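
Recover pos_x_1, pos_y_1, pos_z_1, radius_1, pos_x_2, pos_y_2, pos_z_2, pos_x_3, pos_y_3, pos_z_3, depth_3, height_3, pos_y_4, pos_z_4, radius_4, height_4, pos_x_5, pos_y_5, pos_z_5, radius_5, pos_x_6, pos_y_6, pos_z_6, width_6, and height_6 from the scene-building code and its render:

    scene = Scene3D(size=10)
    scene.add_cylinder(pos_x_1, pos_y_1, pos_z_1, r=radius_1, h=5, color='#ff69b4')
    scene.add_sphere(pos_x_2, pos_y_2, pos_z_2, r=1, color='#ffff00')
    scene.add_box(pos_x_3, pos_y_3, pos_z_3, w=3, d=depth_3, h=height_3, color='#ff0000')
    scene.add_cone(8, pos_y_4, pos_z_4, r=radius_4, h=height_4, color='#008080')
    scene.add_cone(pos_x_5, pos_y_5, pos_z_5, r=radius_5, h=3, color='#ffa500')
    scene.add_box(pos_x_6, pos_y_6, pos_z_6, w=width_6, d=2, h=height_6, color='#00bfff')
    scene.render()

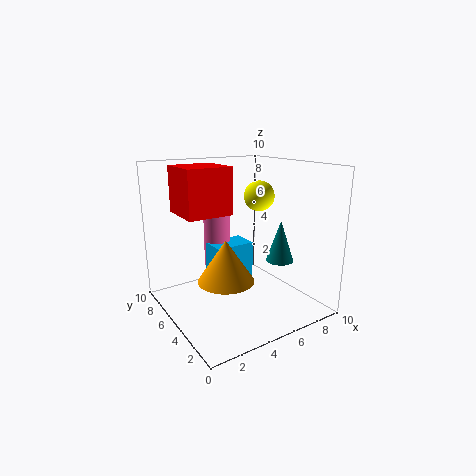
pos_x_1 = 5; pos_y_1 = 8; pos_z_1 = 2; radius_1 = 1; pos_x_2 = 6; pos_y_2 = 4; pos_z_2 = 8; pos_x_3 = 1; pos_y_3 = 4; pos_z_3 = 7; depth_3 = 3; height_3 = 3; pos_y_4 = 4; pos_z_4 = 3; radius_4 = 1; height_4 = 3; pos_x_5 = 4; pos_y_5 = 5; pos_z_5 = 2; radius_5 = 2; pos_x_6 = 4; pos_y_6 = 6; pos_z_6 = 1; width_6 = 3; height_6 = 3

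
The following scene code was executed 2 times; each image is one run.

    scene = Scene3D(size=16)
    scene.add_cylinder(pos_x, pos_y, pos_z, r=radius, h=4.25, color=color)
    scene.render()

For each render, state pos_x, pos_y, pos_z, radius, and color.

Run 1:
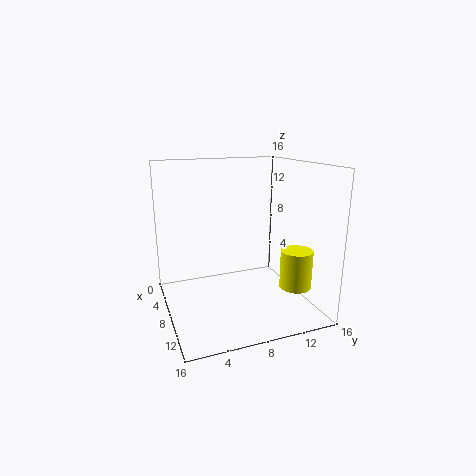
pos_x = 11.5; pos_y = 13.5; pos_z = 2.75; radius = 1.75; color = 'yellow'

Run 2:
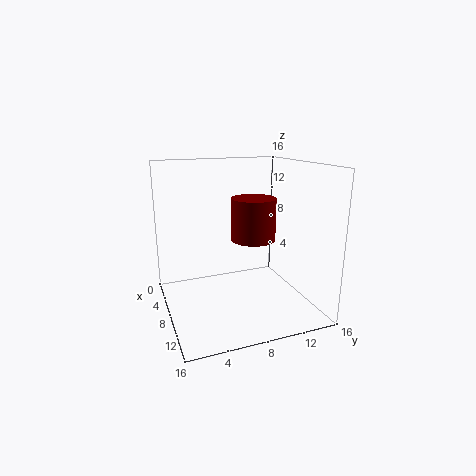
pos_x = 11; pos_y = 8.5; pos_z = 8.75; radius = 2.25; color = 'maroon'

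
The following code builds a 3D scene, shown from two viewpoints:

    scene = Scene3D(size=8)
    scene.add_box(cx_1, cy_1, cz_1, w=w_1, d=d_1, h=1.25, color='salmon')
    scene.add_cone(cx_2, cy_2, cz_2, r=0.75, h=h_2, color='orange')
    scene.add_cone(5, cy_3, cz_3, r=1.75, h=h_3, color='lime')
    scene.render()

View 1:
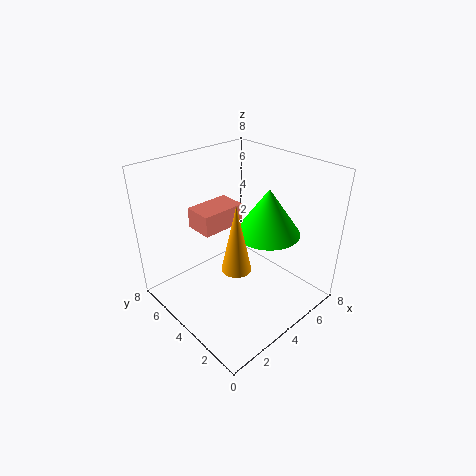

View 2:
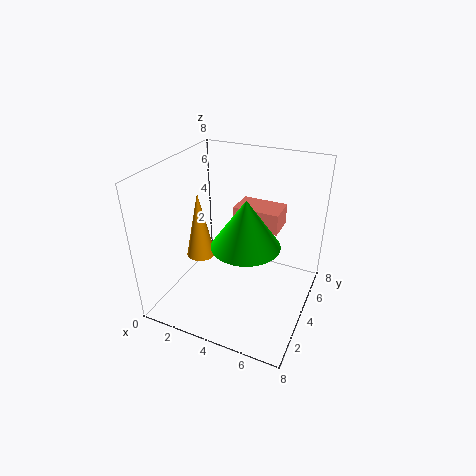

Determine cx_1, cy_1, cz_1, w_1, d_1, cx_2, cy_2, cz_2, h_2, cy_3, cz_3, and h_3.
cx_1 = 3
cy_1 = 5.5
cz_1 = 3.75
w_1 = 2.75
d_1 = 1.75
cx_2 = 2.5
cy_2 = 2.5
cz_2 = 3.5
h_2 = 3.5
cy_3 = 2.75
cz_3 = 4.5
h_3 = 2.5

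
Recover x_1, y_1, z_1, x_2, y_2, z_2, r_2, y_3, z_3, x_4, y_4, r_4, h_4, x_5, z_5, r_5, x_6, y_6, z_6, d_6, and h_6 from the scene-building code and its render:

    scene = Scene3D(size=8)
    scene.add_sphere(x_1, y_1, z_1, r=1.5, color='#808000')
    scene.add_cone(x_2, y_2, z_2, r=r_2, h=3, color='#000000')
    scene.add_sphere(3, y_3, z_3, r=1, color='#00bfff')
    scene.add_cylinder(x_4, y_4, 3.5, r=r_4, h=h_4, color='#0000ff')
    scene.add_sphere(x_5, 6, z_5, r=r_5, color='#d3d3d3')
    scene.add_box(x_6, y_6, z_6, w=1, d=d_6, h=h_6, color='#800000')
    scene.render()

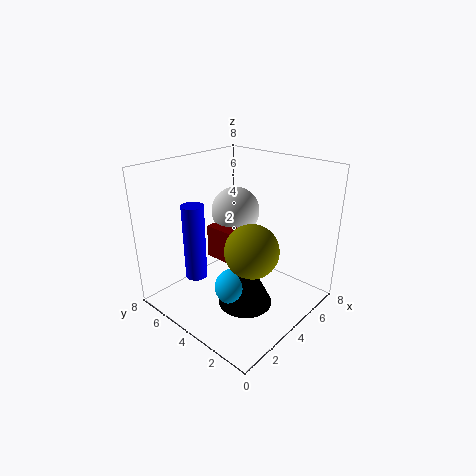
x_1 = 4; y_1 = 3; z_1 = 3.5; x_2 = 3.5; y_2 = 3; z_2 = 0.5; r_2 = 1.5; y_3 = 3.5; z_3 = 1.5; x_4 = 0.5; y_4 = 3.5; r_4 = 0.5; h_4 = 3.5; x_5 = 6; z_5 = 4.5; r_5 = 1.5; x_6 = 4; y_6 = 4; z_6 = 2; d_6 = 2.5; h_6 = 2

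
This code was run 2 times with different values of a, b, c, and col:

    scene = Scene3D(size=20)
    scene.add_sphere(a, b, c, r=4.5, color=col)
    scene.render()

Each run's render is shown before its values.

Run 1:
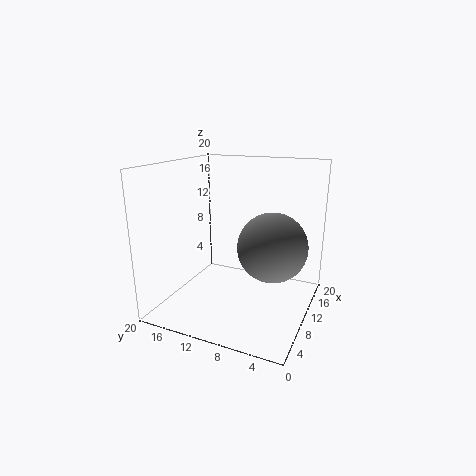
a = 8.5; b = 4.5; c = 10; col = 'gray'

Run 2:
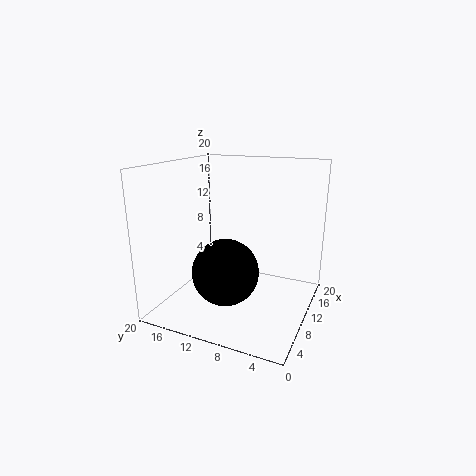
a = 7; b = 10.5; c = 6; col = 'black'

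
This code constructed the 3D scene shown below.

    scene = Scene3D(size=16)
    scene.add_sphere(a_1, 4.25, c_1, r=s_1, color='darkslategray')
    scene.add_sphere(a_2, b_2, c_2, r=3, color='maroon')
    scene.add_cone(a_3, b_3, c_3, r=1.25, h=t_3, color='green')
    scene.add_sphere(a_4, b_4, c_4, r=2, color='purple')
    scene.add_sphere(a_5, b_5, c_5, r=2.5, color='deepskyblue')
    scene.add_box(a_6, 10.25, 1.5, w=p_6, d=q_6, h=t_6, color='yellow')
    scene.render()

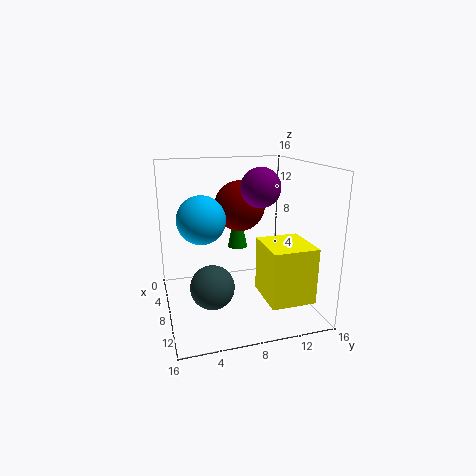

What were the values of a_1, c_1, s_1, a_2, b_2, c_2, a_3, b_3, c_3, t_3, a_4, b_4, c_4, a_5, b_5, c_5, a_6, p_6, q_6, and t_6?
a_1 = 11.5, c_1 = 4.25, s_1 = 2.25, a_2 = 4.5, b_2 = 9.25, c_2 = 10.75, a_3 = 2.75, b_3 = 9.5, c_3 = 5, t_3 = 6, a_4 = 10.75, b_4 = 9.5, c_4 = 14, a_5 = 9.25, b_5 = 3.75, c_5 = 10.75, a_6 = 7.75, p_6 = 5.5, q_6 = 5, t_6 = 6.25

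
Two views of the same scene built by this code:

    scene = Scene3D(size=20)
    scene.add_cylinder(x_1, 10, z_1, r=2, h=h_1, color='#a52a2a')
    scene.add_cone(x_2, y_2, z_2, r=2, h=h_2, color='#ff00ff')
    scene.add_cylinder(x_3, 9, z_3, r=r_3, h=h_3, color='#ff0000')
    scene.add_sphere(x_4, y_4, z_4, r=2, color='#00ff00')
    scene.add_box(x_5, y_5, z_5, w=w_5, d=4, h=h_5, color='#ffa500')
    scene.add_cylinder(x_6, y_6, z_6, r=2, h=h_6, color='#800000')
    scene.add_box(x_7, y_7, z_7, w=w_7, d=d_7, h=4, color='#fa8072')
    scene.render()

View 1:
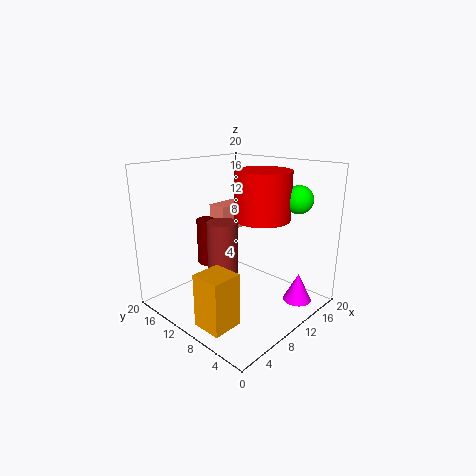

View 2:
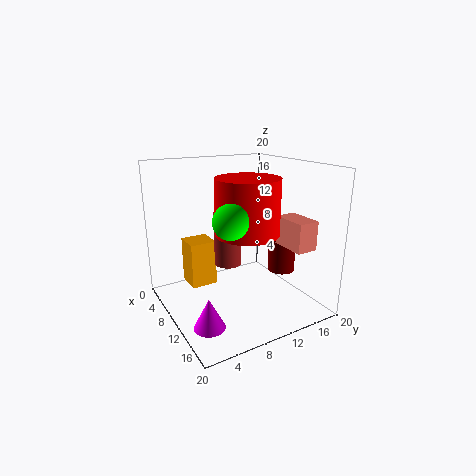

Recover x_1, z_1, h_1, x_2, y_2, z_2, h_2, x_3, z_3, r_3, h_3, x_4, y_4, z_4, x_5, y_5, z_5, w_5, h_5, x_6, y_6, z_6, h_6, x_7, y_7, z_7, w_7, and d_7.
x_1 = 7; z_1 = 5; h_1 = 8; x_2 = 15; y_2 = 3; z_2 = 1; h_2 = 4; x_3 = 14; z_3 = 12; r_3 = 4; h_3 = 7; x_4 = 17; y_4 = 5; z_4 = 15; x_5 = 1; y_5 = 5; z_5 = 1; w_5 = 4; h_5 = 7; x_6 = 11; y_6 = 17; z_6 = 4; h_6 = 7; x_7 = 12; y_7 = 15; z_7 = 9; w_7 = 5; d_7 = 3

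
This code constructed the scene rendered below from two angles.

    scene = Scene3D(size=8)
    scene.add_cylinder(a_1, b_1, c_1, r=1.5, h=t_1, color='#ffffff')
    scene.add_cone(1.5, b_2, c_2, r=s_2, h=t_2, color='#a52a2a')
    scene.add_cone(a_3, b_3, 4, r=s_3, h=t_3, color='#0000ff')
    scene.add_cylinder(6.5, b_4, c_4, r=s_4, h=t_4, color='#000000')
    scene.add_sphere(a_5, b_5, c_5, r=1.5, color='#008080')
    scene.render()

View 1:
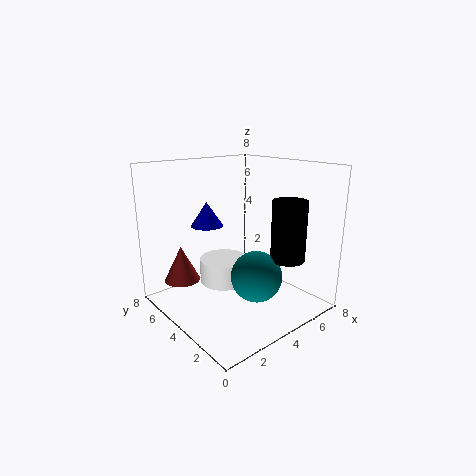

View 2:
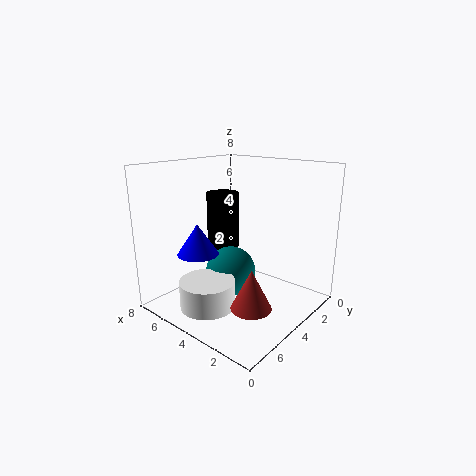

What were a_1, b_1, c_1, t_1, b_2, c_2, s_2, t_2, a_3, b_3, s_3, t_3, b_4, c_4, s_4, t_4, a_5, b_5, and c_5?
a_1 = 4.5, b_1 = 6, c_1 = 0.5, t_1 = 1.5, b_2 = 6, c_2 = 1.5, s_2 = 1, t_2 = 2, a_3 = 4, b_3 = 7, s_3 = 1, t_3 = 1.5, b_4 = 2.5, c_4 = 2.5, s_4 = 1, t_4 = 3.5, a_5 = 5, b_5 = 3.5, c_5 = 1.5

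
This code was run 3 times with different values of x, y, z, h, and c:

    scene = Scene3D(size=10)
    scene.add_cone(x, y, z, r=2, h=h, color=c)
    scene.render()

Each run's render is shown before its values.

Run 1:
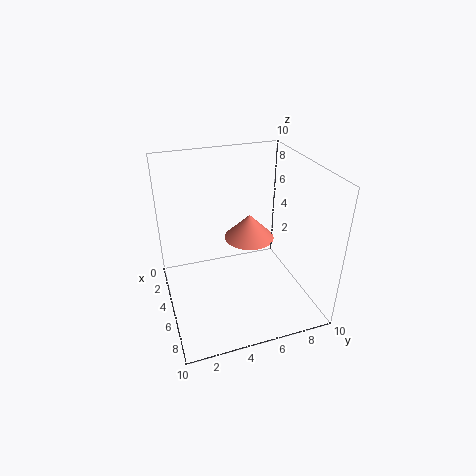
x = 2; y = 7; z = 3; h = 2; c = 'salmon'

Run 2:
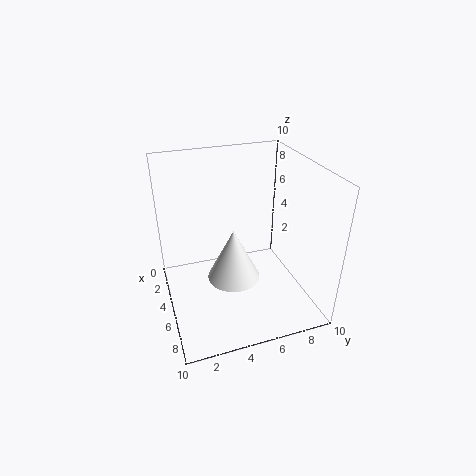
x = 4; y = 5; z = 1; h = 4; c = 'white'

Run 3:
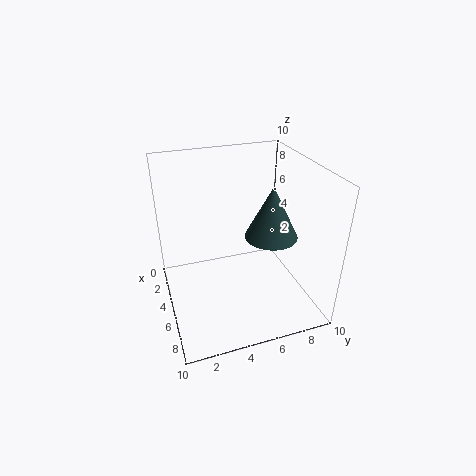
x = 4; y = 8; z = 4; h = 4; c = 'darkslategray'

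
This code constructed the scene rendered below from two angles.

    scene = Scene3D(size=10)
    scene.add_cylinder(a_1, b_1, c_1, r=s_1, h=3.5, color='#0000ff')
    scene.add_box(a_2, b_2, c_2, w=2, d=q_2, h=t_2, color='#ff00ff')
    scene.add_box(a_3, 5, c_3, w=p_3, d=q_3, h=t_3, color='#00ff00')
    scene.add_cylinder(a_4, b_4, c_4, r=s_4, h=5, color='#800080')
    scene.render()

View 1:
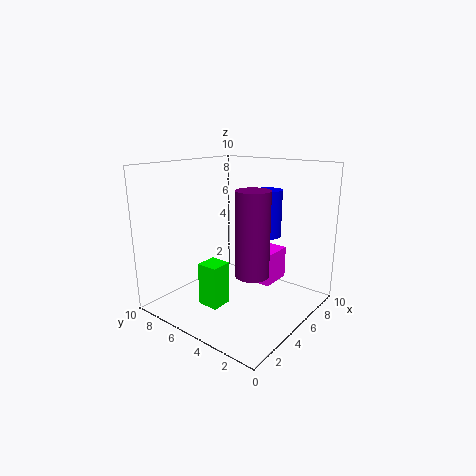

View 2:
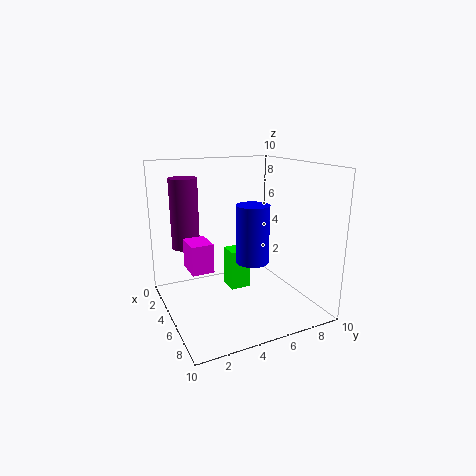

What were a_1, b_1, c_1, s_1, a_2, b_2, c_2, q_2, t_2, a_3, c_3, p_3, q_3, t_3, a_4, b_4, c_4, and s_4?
a_1 = 8, b_1 = 4.5, c_1 = 4.5, s_1 = 1, a_2 = 3.5, b_2 = 1.5, c_2 = 3, q_2 = 1.5, t_2 = 2, a_3 = 2.5, c_3 = 0.5, p_3 = 1.5, q_3 = 1.5, t_3 = 3, a_4 = 2.5, b_4 = 2, c_4 = 4, s_4 = 1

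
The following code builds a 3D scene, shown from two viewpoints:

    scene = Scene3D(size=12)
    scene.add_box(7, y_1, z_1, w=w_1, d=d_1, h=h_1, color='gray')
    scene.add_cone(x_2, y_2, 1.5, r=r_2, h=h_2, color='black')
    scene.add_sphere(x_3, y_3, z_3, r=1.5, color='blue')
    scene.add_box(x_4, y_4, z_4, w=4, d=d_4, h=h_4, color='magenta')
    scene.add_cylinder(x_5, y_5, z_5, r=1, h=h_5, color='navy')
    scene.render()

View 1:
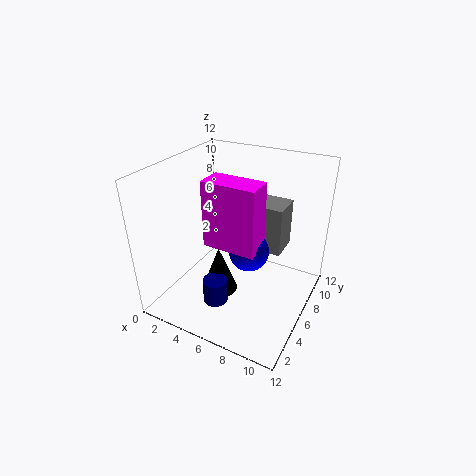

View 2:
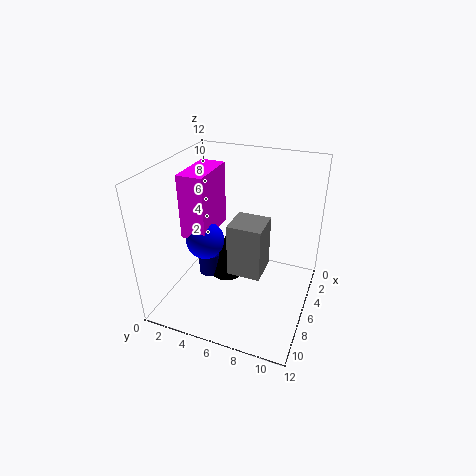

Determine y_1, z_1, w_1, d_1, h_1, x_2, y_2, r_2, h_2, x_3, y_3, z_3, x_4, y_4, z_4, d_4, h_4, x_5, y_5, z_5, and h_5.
y_1 = 6.5
z_1 = 5
w_1 = 2.5
d_1 = 2.5
h_1 = 4
x_2 = 5
y_2 = 4.5
r_2 = 1.5
h_2 = 4
x_3 = 8
y_3 = 4
z_3 = 6.5
x_4 = 5
y_4 = 2.5
z_4 = 7
d_4 = 2
h_4 = 5
x_5 = 5.5
y_5 = 3
z_5 = 1.5
h_5 = 2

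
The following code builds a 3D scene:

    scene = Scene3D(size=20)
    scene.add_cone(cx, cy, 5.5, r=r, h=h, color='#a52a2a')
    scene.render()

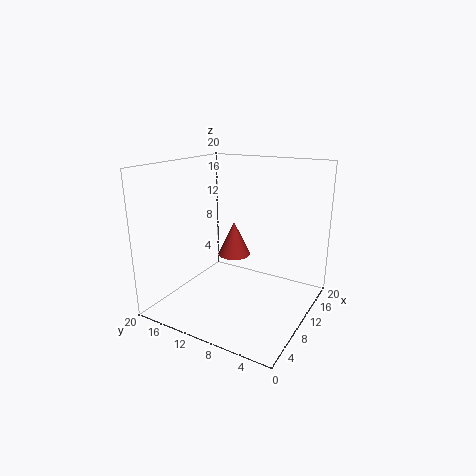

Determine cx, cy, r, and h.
cx = 14, cy = 13, r = 2.5, h = 5.25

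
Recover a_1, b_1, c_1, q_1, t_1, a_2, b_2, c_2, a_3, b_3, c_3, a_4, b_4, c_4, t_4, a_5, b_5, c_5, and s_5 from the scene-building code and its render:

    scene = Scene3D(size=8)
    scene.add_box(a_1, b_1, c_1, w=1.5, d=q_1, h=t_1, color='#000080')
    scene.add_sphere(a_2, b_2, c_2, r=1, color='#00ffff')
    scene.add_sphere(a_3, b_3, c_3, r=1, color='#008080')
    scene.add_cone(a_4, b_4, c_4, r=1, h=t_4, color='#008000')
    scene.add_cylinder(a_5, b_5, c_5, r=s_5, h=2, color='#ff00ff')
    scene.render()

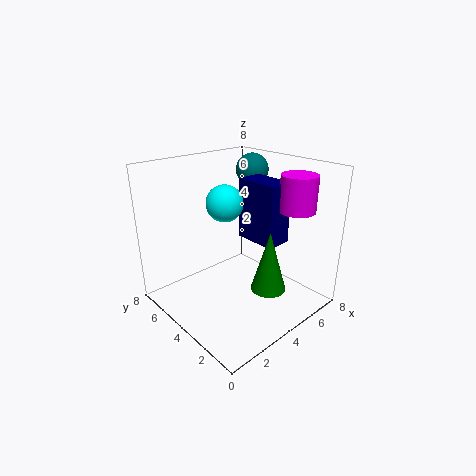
a_1 = 5; b_1 = 2.5; c_1 = 3.5; q_1 = 2.5; t_1 = 3.5; a_2 = 3.5; b_2 = 4.5; c_2 = 6; a_3 = 7; b_3 = 6; c_3 = 7; a_4 = 5; b_4 = 2.5; c_4 = 1; t_4 = 3.5; a_5 = 6.5; b_5 = 2; c_5 = 5.5; s_5 = 1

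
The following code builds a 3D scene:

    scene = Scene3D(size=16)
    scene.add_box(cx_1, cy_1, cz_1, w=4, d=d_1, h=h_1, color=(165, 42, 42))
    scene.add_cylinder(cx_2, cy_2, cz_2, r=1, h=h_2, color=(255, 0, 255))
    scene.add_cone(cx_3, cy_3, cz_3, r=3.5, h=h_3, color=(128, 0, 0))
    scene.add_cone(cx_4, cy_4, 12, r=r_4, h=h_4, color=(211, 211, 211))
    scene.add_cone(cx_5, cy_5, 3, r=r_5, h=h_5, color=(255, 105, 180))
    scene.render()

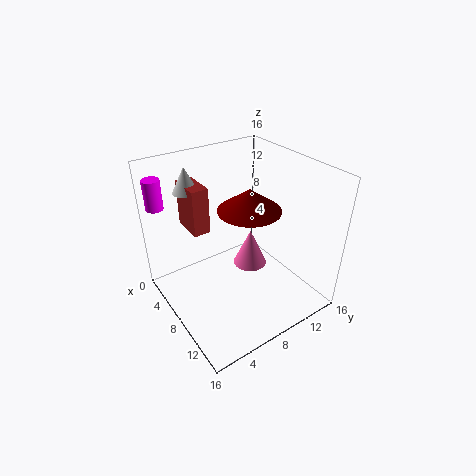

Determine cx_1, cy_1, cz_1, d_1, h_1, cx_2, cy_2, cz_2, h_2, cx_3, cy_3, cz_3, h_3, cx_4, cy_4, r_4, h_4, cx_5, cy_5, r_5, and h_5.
cx_1 = 0.5, cy_1 = 4.5, cz_1 = 7.5, d_1 = 2, h_1 = 5.5, cx_2 = 1, cy_2 = 1.5, cz_2 = 10.5, h_2 = 3.5, cx_3 = 8, cy_3 = 9.5, cz_3 = 11, h_3 = 2.5, cx_4 = 2, cy_4 = 5, r_4 = 1.5, h_4 = 3, cx_5 = 7, cy_5 = 10.5, r_5 = 2, h_5 = 4.5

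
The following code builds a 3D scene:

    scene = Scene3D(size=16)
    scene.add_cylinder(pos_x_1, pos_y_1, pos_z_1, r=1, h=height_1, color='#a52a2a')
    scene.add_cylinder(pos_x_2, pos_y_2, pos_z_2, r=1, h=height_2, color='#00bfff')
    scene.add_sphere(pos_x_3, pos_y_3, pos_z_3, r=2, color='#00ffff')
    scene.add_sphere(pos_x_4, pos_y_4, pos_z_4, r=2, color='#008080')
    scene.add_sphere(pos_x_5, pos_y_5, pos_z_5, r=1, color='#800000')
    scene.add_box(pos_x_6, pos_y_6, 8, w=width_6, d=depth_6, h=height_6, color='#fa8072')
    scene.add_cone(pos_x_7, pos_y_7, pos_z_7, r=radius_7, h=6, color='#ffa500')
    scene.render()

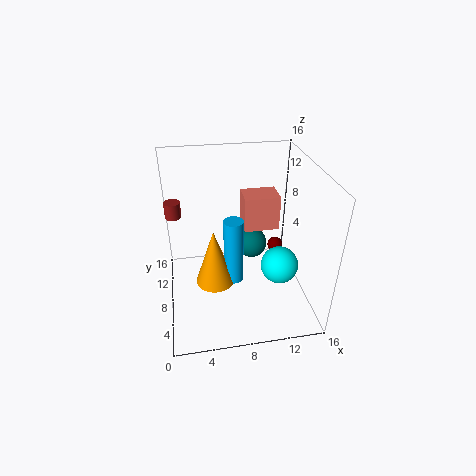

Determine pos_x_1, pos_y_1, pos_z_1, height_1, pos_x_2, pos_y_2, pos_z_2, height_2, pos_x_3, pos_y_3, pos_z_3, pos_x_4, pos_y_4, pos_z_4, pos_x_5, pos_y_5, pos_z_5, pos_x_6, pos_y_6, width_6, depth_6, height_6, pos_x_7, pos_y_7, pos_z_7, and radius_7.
pos_x_1 = 1; pos_y_1 = 14; pos_z_1 = 8; height_1 = 2; pos_x_2 = 7; pos_y_2 = 5; pos_z_2 = 5; height_2 = 7; pos_x_3 = 12; pos_y_3 = 5; pos_z_3 = 6; pos_x_4 = 11; pos_y_4 = 14; pos_z_4 = 3; pos_x_5 = 14; pos_y_5 = 13; pos_z_5 = 3; pos_x_6 = 9; pos_y_6 = 9; width_6 = 4; depth_6 = 3; height_6 = 4; pos_x_7 = 5; pos_y_7 = 5; pos_z_7 = 5; radius_7 = 2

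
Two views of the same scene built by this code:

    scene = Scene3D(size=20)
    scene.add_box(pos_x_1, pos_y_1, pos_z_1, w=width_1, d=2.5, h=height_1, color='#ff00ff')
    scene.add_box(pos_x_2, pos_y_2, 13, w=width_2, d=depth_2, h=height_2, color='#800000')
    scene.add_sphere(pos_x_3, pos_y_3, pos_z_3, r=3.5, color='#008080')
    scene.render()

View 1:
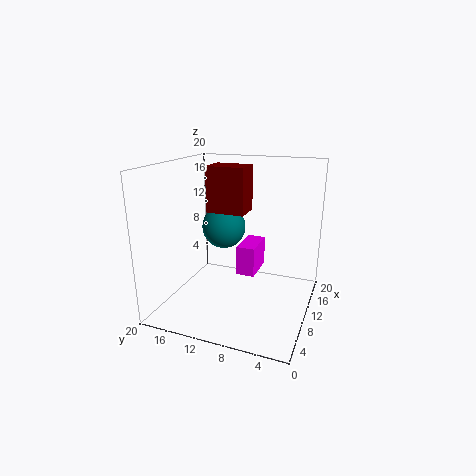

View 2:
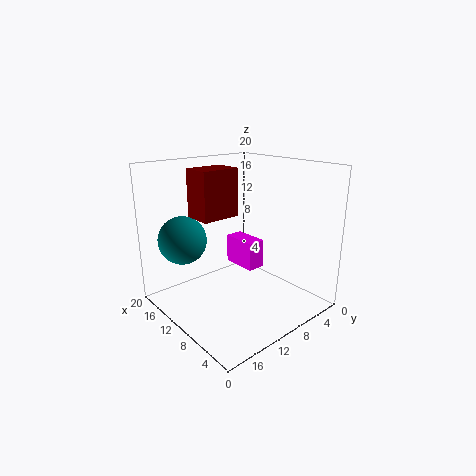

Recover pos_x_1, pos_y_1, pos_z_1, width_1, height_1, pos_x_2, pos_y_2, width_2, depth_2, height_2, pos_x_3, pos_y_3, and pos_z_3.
pos_x_1 = 8, pos_y_1 = 7, pos_z_1 = 5.5, width_1 = 5, height_1 = 4, pos_x_2 = 10.5, pos_y_2 = 9.5, width_2 = 4, depth_2 = 5.5, height_2 = 6.5, pos_x_3 = 16.5, pos_y_3 = 15, pos_z_3 = 9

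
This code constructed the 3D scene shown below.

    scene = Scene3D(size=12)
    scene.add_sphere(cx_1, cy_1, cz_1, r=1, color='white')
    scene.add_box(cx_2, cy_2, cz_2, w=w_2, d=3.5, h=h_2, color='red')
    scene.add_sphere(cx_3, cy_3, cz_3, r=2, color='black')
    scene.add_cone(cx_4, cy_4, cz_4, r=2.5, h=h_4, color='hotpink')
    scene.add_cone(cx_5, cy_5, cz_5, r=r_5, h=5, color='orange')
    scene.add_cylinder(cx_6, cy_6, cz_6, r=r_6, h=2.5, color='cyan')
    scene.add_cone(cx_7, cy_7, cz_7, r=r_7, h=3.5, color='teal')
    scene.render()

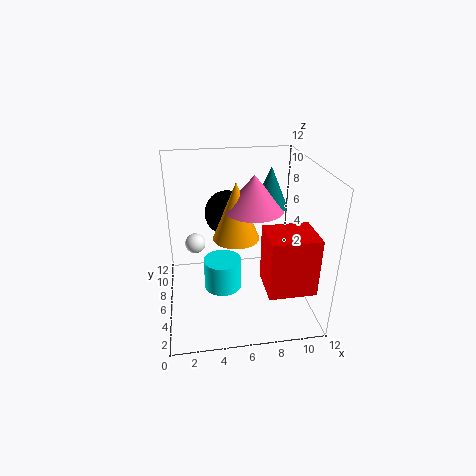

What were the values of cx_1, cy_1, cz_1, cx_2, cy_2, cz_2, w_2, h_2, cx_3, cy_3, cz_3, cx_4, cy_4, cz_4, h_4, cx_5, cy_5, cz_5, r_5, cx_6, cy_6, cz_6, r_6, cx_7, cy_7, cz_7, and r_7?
cx_1 = 2.5, cy_1 = 11, cz_1 = 3, cx_2 = 8, cy_2 = 2.5, cz_2 = 2, w_2 = 4, h_2 = 5, cx_3 = 5.5, cy_3 = 9, cz_3 = 7, cx_4 = 7.5, cy_4 = 7, cz_4 = 8, h_4 = 3, cx_5 = 6, cy_5 = 7, cz_5 = 5.5, r_5 = 2, cx_6 = 4.5, cy_6 = 4.5, cz_6 = 2.5, r_6 = 1.5, cx_7 = 9, cy_7 = 7.5, cz_7 = 8, r_7 = 1.5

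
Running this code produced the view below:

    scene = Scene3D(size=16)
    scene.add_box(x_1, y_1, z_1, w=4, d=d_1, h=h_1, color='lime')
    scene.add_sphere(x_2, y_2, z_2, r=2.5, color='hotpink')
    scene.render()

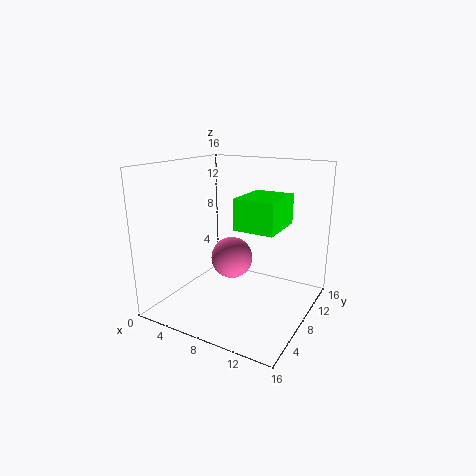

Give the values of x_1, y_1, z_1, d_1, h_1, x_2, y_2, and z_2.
x_1 = 10; y_1 = 3.5; z_1 = 10.5; d_1 = 5; h_1 = 3; x_2 = 6; y_2 = 10; z_2 = 4.5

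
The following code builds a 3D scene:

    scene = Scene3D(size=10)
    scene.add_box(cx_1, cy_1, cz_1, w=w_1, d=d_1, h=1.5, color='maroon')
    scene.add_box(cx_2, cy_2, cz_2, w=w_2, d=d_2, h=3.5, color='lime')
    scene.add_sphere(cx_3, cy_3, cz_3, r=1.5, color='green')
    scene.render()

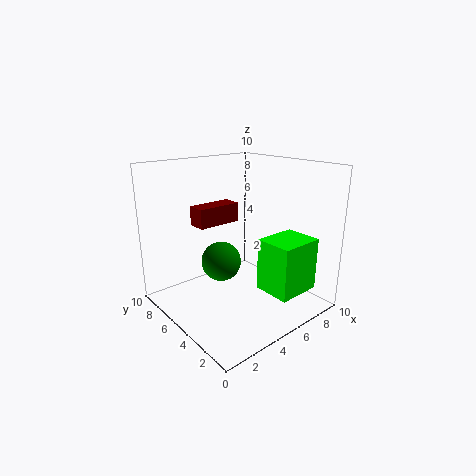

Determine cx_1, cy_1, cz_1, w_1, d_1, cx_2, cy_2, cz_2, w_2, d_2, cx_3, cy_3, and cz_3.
cx_1 = 4, cy_1 = 8, cz_1 = 5, w_1 = 3.5, d_1 = 1.5, cx_2 = 5, cy_2 = 0.5, cz_2 = 2, w_2 = 3, d_2 = 2.5, cx_3 = 5, cy_3 = 7, cz_3 = 2.5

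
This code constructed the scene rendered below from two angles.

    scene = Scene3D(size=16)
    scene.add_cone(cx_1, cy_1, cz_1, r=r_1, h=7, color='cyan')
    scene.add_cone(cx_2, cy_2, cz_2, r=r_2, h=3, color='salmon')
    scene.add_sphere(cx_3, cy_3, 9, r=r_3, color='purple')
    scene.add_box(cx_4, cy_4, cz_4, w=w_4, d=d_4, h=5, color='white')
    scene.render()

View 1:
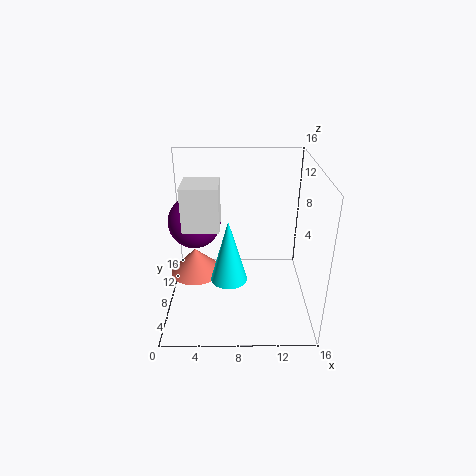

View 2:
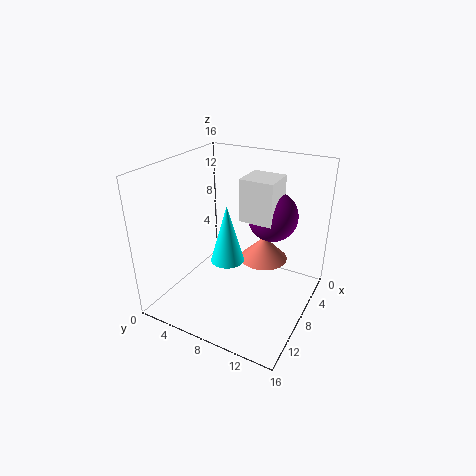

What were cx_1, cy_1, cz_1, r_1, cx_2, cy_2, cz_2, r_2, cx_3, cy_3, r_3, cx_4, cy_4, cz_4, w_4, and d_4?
cx_1 = 7
cy_1 = 6
cz_1 = 4
r_1 = 2
cx_2 = 3
cy_2 = 9
cz_2 = 3
r_2 = 3
cx_3 = 3
cy_3 = 10
r_3 = 3
cx_4 = 2
cy_4 = 7
cz_4 = 9
w_4 = 4
d_4 = 4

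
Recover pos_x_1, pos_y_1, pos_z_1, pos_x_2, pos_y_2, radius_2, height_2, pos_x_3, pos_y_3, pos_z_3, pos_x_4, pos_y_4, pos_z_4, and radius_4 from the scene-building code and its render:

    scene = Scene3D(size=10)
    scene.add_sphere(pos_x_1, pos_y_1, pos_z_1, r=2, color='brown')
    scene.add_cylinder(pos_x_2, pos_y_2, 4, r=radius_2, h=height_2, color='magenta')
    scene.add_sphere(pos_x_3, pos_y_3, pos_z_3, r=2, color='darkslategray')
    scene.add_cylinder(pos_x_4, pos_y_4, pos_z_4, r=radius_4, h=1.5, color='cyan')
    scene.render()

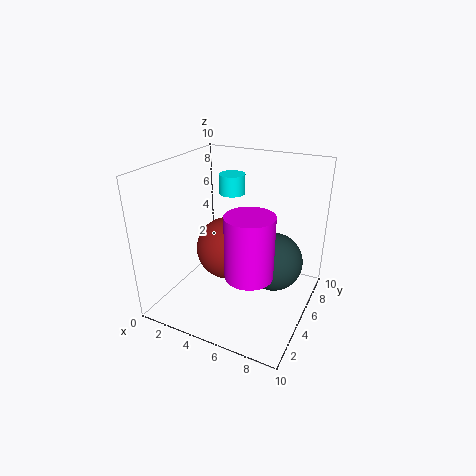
pos_x_1 = 5
pos_y_1 = 3.5
pos_z_1 = 5
pos_x_2 = 7
pos_y_2 = 2.5
radius_2 = 1.5
height_2 = 4
pos_x_3 = 7.5
pos_y_3 = 5.5
pos_z_3 = 3.5
pos_x_4 = 3
pos_y_4 = 8
pos_z_4 = 7
radius_4 = 1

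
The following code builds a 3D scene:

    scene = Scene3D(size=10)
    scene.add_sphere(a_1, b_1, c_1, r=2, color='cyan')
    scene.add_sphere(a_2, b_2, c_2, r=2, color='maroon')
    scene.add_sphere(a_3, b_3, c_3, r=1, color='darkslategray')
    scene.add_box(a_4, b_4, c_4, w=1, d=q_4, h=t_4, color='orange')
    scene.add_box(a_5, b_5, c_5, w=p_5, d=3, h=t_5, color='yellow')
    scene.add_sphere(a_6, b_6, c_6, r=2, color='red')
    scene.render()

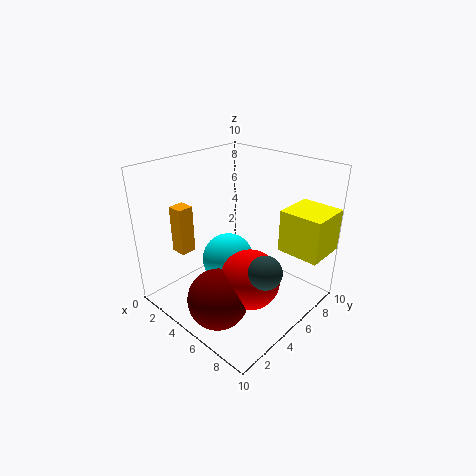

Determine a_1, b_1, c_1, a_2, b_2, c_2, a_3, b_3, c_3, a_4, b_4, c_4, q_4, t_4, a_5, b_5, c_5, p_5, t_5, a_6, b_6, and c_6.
a_1 = 3
b_1 = 6
c_1 = 2
a_2 = 6
b_2 = 2
c_2 = 2
a_3 = 9
b_3 = 3
c_3 = 5
a_4 = 3
b_4 = 1
c_4 = 5
q_4 = 1
t_4 = 3
a_5 = 7
b_5 = 7
c_5 = 4
p_5 = 3
t_5 = 3
a_6 = 7
b_6 = 4
c_6 = 3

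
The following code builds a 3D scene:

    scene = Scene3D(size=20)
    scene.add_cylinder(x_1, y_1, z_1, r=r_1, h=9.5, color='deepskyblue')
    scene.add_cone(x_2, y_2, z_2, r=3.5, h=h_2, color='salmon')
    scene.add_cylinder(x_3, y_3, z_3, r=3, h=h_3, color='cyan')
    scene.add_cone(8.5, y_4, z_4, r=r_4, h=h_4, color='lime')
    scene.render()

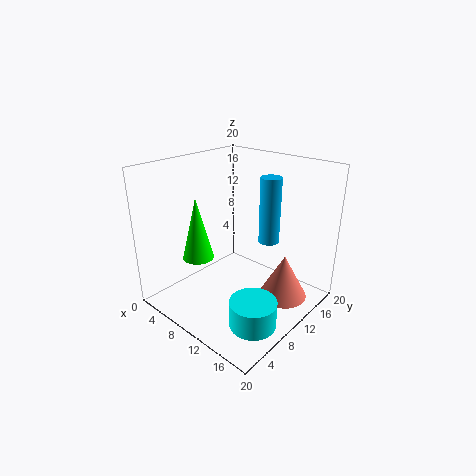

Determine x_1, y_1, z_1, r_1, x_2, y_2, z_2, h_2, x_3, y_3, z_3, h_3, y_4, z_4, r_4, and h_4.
x_1 = 12
y_1 = 14.5
z_1 = 8.5
r_1 = 1.5
x_2 = 15
y_2 = 14.5
z_2 = 0.5
h_2 = 6.5
x_3 = 16.5
y_3 = 5.5
z_3 = 1.5
h_3 = 3.5
y_4 = 4
z_4 = 9
r_4 = 2
h_4 = 8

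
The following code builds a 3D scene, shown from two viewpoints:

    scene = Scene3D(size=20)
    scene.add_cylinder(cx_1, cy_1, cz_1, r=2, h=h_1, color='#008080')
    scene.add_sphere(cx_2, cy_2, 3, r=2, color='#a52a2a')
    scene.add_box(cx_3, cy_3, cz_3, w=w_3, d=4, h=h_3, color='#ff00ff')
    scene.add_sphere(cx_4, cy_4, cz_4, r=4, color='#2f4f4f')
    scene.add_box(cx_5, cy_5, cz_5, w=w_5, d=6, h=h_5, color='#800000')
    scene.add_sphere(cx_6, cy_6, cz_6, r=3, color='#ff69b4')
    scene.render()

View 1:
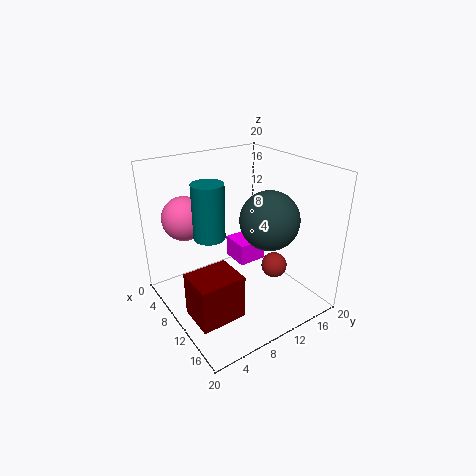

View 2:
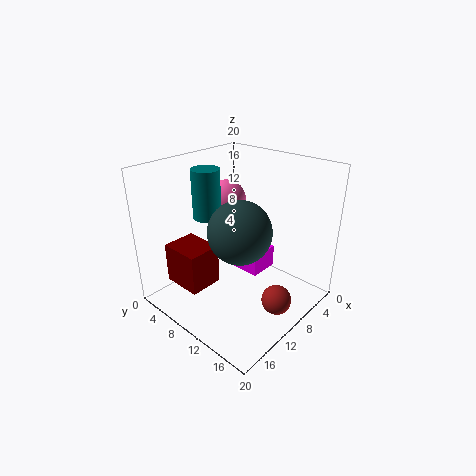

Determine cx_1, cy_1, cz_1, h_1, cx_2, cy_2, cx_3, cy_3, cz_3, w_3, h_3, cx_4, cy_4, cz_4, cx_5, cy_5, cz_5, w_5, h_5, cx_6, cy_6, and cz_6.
cx_1 = 11, cy_1 = 5, cz_1 = 12, h_1 = 7, cx_2 = 10, cy_2 = 17, cx_3 = 7, cy_3 = 10, cz_3 = 6, w_3 = 4, h_3 = 3, cx_4 = 13, cy_4 = 13, cz_4 = 13, cx_5 = 11, cy_5 = 1, cz_5 = 2, w_5 = 5, h_5 = 6, cx_6 = 6, cy_6 = 4, cz_6 = 13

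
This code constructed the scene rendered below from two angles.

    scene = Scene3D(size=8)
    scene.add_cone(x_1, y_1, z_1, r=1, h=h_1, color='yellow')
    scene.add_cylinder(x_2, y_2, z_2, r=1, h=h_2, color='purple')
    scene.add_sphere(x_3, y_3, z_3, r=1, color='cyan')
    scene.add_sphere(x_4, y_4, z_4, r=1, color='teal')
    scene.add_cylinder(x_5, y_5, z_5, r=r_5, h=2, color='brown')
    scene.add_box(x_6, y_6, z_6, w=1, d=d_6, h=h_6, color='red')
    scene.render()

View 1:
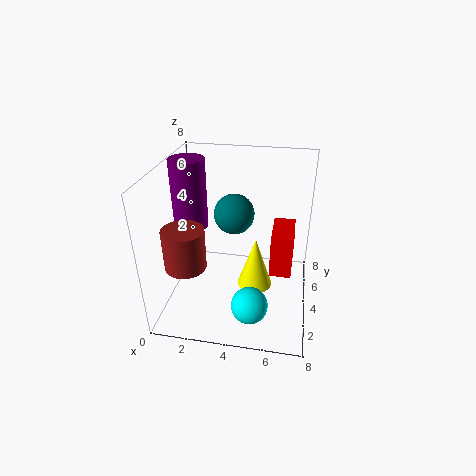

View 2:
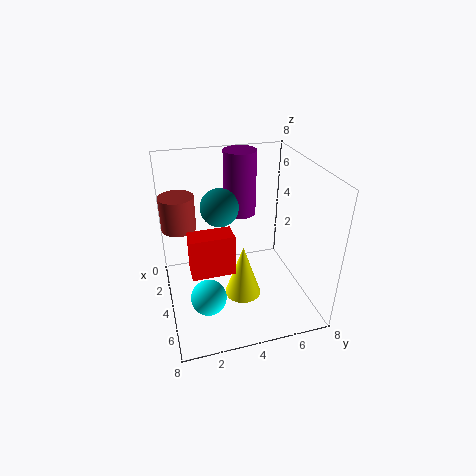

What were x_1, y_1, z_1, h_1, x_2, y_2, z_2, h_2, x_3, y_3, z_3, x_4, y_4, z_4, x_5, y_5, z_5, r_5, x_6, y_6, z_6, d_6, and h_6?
x_1 = 5, y_1 = 4, z_1 = 1, h_1 = 3, x_2 = 1, y_2 = 5, z_2 = 4, h_2 = 4, x_3 = 5, y_3 = 2, z_3 = 1, x_4 = 4, y_4 = 3, z_4 = 6, x_5 = 2, y_5 = 1, z_5 = 4, r_5 = 1, x_6 = 6, y_6 = 1, z_6 = 4, d_6 = 2, h_6 = 2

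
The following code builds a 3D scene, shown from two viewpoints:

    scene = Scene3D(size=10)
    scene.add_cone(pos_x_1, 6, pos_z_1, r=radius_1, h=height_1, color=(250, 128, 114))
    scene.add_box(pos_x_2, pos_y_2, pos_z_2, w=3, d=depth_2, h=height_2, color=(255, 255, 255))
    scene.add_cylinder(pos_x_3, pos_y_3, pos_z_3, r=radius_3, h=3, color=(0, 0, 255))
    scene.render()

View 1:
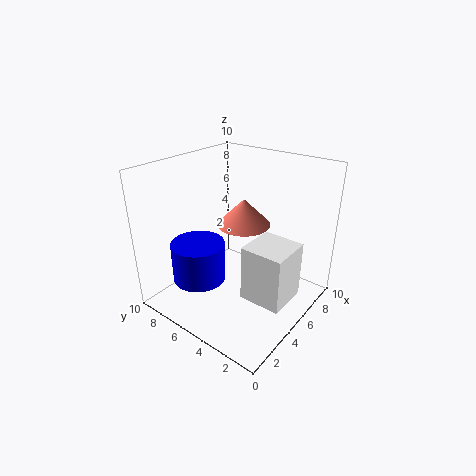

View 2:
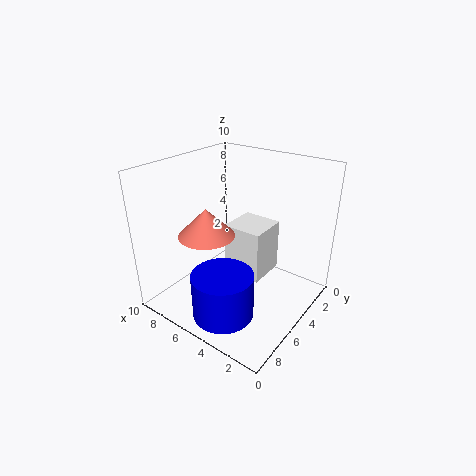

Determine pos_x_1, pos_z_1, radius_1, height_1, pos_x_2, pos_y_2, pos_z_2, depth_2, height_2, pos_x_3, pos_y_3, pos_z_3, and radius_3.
pos_x_1 = 7
pos_z_1 = 5
radius_1 = 2
height_1 = 2
pos_x_2 = 4
pos_y_2 = 1
pos_z_2 = 1
depth_2 = 3
height_2 = 4
pos_x_3 = 4
pos_y_3 = 8
pos_z_3 = 1
radius_3 = 2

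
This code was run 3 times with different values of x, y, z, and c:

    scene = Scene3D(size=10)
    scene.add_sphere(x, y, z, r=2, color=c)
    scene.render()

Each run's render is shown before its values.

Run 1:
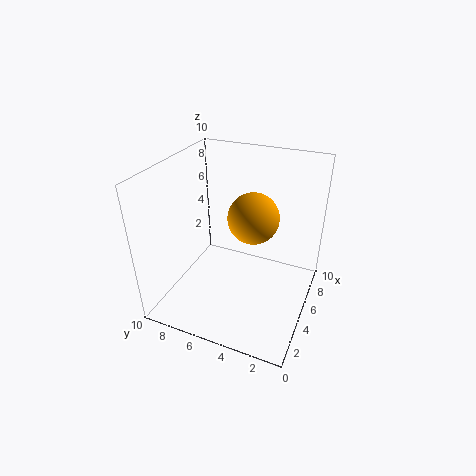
x = 8, y = 5, z = 5, c = 'orange'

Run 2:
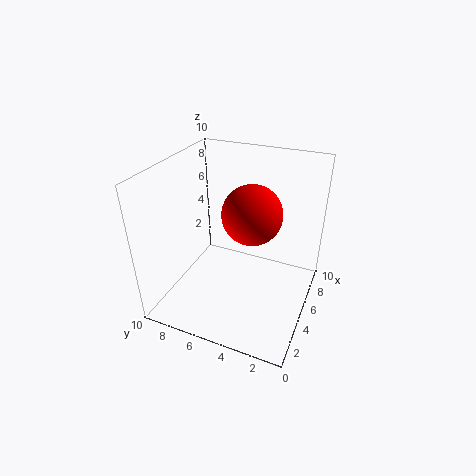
x = 5, y = 4, z = 7, c = 'red'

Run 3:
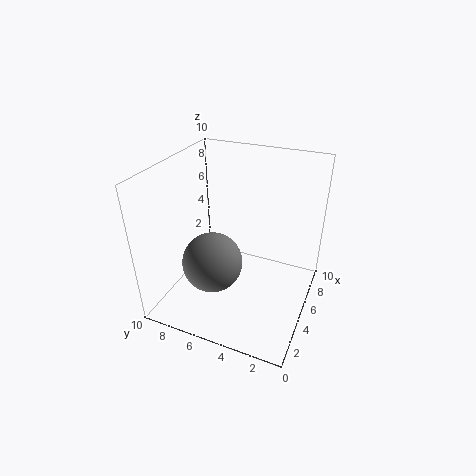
x = 3, y = 6, z = 4, c = 'gray'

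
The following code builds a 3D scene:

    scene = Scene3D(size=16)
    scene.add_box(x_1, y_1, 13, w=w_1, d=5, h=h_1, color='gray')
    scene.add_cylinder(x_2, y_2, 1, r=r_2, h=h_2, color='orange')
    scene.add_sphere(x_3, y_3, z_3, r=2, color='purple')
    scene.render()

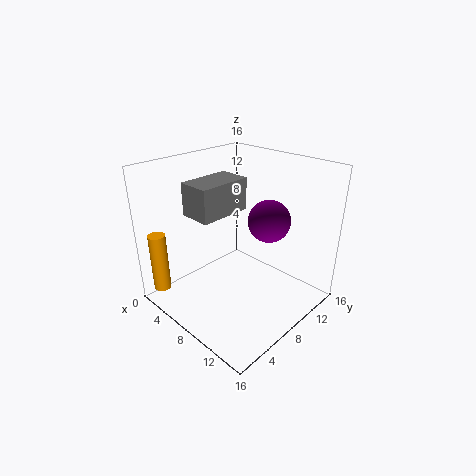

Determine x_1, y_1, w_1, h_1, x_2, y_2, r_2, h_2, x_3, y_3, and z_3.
x_1 = 8; y_1 = 1; w_1 = 3; h_1 = 3; x_2 = 1; y_2 = 2; r_2 = 1; h_2 = 7; x_3 = 13; y_3 = 7; z_3 = 12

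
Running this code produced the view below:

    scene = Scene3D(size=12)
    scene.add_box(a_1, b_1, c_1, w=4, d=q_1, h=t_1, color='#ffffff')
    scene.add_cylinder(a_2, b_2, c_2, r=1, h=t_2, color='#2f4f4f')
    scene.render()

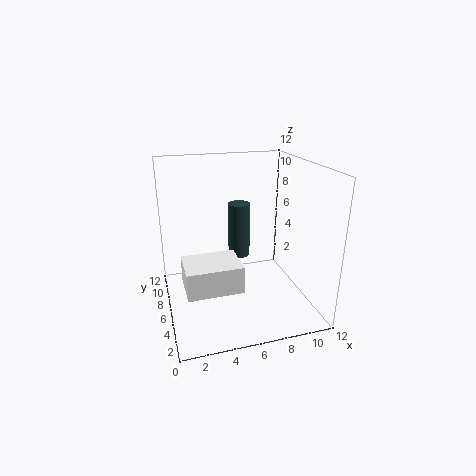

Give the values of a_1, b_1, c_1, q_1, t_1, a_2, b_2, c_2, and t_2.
a_1 = 1; b_1 = 1; c_1 = 4; q_1 = 3; t_1 = 2; a_2 = 7; b_2 = 9; c_2 = 3; t_2 = 5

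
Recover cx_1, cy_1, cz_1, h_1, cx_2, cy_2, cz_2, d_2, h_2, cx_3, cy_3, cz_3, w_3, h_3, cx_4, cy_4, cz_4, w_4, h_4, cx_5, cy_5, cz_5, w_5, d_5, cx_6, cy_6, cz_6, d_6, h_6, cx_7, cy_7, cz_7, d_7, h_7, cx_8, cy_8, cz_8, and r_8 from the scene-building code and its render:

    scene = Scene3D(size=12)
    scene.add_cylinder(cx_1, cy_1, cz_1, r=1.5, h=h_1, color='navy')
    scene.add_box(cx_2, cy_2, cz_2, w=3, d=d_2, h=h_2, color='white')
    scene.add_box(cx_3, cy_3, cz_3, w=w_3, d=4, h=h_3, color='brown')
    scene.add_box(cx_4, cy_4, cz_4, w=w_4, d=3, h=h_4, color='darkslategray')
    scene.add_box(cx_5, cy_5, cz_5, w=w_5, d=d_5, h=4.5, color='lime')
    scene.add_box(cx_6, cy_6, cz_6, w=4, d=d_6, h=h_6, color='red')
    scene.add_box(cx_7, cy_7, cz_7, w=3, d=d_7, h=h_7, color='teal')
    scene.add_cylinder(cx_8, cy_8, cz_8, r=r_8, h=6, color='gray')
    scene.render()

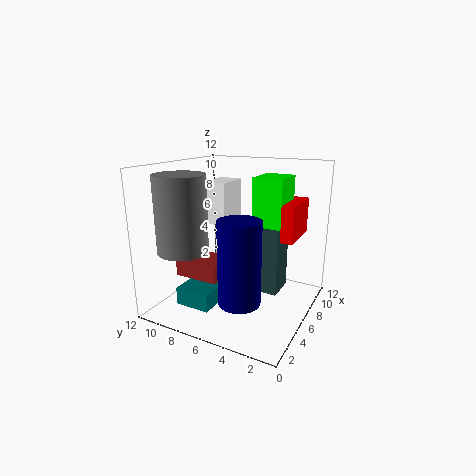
cx_1 = 1.5, cy_1 = 3.5, cz_1 = 3, h_1 = 6, cx_2 = 5.5, cy_2 = 7, cz_2 = 7, d_2 = 2, h_2 = 3.5, cx_3 = 4.5, cy_3 = 7.5, cz_3 = 2, w_3 = 3, h_3 = 1.5, cx_4 = 6, cy_4 = 2.5, cz_4 = 1.5, w_4 = 2.5, h_4 = 5.5, cx_5 = 6.5, cy_5 = 2.5, cz_5 = 6.5, w_5 = 3, d_5 = 2.5, cx_6 = 6.5, cy_6 = 1.5, cz_6 = 6, d_6 = 2.5, h_6 = 3, cx_7 = 2.5, cy_7 = 7, cz_7 = 0.5, d_7 = 3, h_7 = 1.5, cx_8 = 2.5, cy_8 = 9, cz_8 = 5.5, r_8 = 2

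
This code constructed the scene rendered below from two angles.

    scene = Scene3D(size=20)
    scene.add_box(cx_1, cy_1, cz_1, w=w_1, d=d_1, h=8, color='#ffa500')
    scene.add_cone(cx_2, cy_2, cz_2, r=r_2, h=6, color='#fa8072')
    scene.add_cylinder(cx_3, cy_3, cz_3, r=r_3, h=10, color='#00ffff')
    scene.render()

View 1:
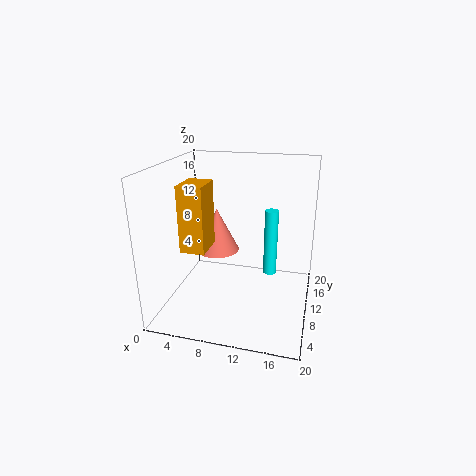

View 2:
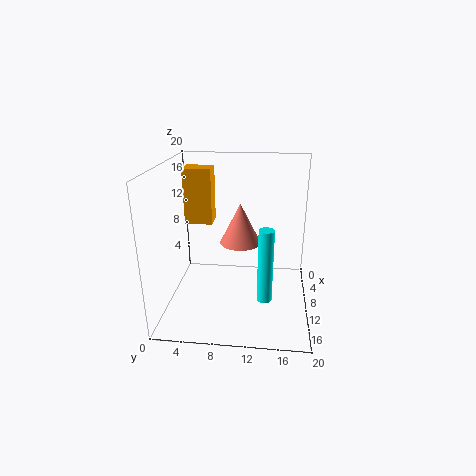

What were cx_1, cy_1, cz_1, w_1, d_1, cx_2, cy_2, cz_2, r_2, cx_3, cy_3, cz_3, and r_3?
cx_1 = 5; cy_1 = 2; cz_1 = 11; w_1 = 3; d_1 = 4; cx_2 = 7; cy_2 = 10; cz_2 = 8; r_2 = 3; cx_3 = 14; cy_3 = 14; cz_3 = 3; r_3 = 1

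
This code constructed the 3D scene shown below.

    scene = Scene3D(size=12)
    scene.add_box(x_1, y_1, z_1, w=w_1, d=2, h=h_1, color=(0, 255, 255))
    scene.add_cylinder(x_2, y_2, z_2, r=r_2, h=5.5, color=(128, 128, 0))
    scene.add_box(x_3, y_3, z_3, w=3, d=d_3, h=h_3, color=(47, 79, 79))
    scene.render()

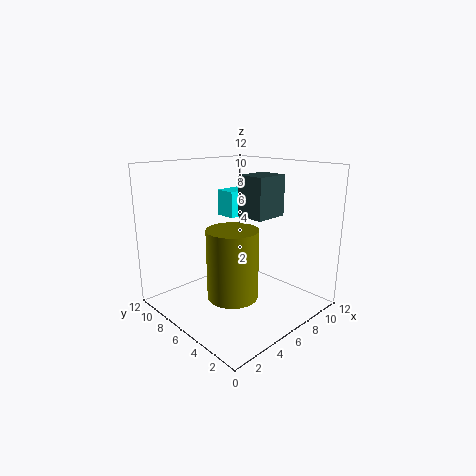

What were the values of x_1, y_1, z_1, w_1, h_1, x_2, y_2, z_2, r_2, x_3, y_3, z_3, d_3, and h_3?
x_1 = 8.5
y_1 = 9.5
z_1 = 6.5
w_1 = 3
h_1 = 2.5
x_2 = 4
y_2 = 4.5
z_2 = 2
r_2 = 2
x_3 = 7
y_3 = 4.5
z_3 = 7.5
d_3 = 2.5
h_3 = 3.5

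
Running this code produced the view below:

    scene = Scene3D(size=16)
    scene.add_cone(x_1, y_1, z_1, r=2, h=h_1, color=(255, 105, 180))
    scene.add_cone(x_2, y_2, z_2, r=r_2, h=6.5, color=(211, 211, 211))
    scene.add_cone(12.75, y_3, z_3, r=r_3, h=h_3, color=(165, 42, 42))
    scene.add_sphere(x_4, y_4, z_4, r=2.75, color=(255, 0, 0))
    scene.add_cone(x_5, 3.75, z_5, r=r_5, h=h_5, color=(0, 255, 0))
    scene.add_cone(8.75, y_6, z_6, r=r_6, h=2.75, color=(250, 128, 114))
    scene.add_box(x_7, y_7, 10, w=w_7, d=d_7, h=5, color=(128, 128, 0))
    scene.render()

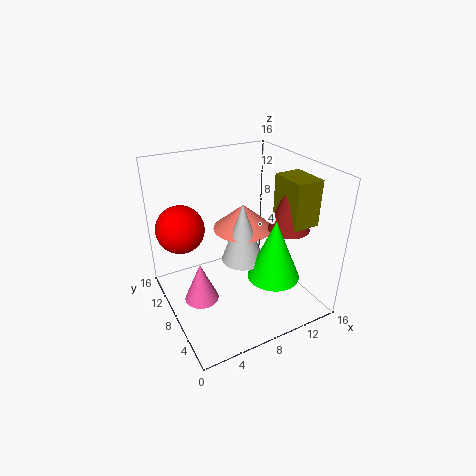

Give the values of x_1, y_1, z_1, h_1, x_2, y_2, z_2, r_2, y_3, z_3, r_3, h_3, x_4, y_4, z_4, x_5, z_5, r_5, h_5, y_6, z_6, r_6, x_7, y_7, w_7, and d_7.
x_1 = 3.75; y_1 = 9.25; z_1 = 0.25; h_1 = 4.75; x_2 = 7.75; y_2 = 6.5; z_2 = 6.25; r_2 = 2.25; y_3 = 5.25; z_3 = 9.25; r_3 = 2.25; h_3 = 6; x_4 = 2.75; y_4 = 12; z_4 = 8.5; x_5 = 10; z_5 = 5; r_5 = 2.75; h_5 = 6.5; y_6 = 8.25; z_6 = 9; r_6 = 3.25; x_7 = 12; y_7 = 3.25; w_7 = 3; d_7 = 4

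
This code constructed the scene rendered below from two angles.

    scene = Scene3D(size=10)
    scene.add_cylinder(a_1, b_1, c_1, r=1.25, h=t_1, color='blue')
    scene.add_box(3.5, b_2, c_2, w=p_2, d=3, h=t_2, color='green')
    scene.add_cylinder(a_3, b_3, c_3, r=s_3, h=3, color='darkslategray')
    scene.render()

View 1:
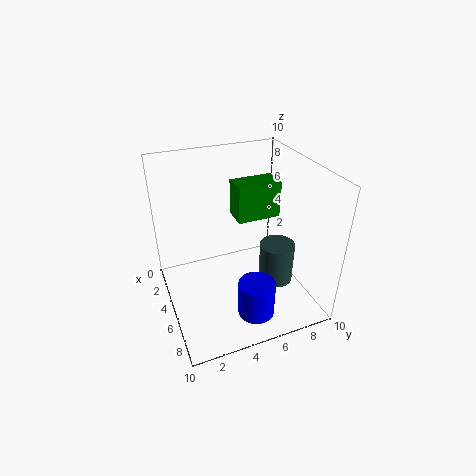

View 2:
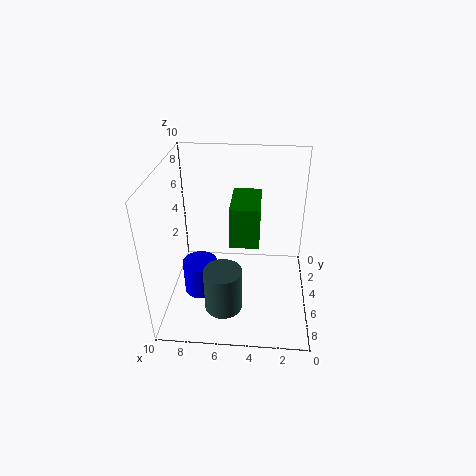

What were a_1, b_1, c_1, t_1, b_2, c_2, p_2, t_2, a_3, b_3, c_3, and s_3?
a_1 = 7.75; b_1 = 5.25; c_1 = 0.5; t_1 = 2.5; b_2 = 5; c_2 = 6.25; p_2 = 1.75; t_2 = 2.5; a_3 = 5.75; b_3 = 7.75; c_3 = 1.25; s_3 = 1.25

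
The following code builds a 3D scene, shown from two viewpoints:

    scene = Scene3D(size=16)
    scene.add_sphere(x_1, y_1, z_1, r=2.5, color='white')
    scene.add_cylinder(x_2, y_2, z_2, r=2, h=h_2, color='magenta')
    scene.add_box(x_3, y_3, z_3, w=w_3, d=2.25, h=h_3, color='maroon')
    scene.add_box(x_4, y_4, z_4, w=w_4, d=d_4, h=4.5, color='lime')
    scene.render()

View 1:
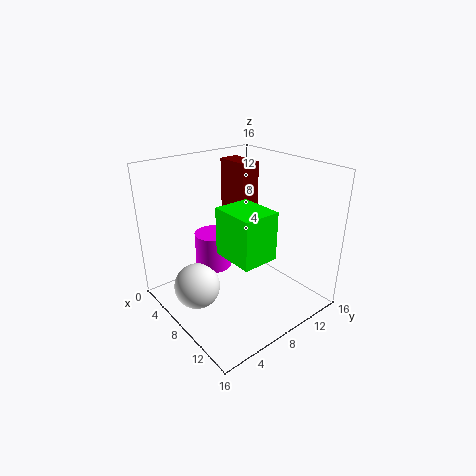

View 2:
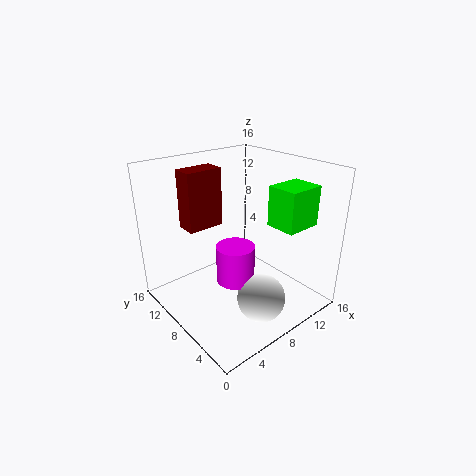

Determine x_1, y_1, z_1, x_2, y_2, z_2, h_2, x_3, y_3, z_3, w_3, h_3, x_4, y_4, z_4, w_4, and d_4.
x_1 = 7
y_1 = 3
z_1 = 3.25
x_2 = 6
y_2 = 6
z_2 = 4.5
h_2 = 4
x_3 = 3
y_3 = 9.5
z_3 = 9.5
w_3 = 4
h_3 = 6.25
x_4 = 11
y_4 = 3
z_4 = 9.25
w_4 = 4.25
d_4 = 3.5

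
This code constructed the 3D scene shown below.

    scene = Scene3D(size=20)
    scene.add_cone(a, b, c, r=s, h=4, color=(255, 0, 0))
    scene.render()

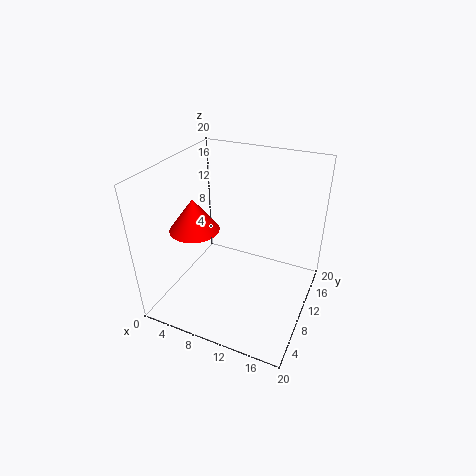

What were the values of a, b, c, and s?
a = 7; b = 4; c = 14; s = 3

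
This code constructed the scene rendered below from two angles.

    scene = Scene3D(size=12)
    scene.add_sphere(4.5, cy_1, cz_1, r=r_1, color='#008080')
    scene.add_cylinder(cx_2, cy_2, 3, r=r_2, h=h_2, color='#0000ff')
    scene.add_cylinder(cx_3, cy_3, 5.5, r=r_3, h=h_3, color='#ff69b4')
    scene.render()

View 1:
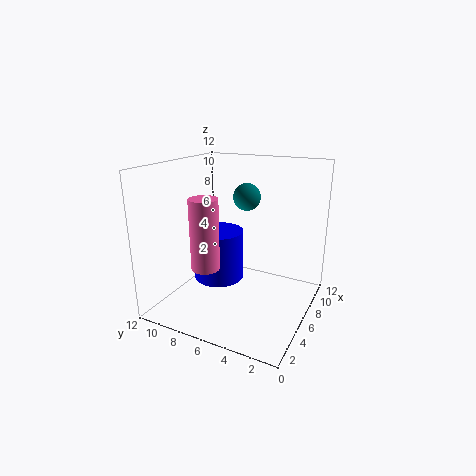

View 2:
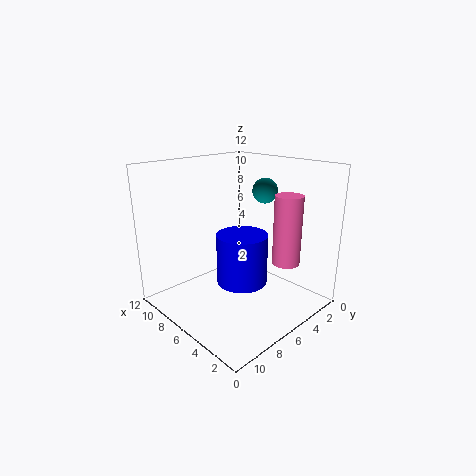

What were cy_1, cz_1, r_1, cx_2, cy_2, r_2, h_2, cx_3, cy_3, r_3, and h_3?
cy_1 = 4.5
cz_1 = 10
r_1 = 1
cx_2 = 4.5
cy_2 = 7
r_2 = 2
h_2 = 4
cx_3 = 1
cy_3 = 6
r_3 = 1
h_3 = 5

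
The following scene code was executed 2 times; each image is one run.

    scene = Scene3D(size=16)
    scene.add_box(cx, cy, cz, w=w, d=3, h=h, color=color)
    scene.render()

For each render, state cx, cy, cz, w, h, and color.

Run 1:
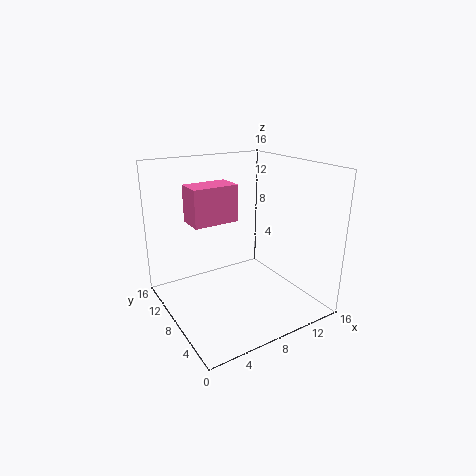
cx = 3
cy = 8
cz = 10
w = 5
h = 4
color = 'hotpink'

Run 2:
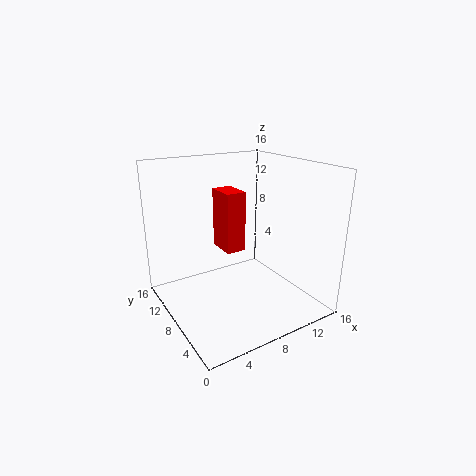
cx = 5
cy = 5
cz = 8
w = 2
h = 6
color = 'red'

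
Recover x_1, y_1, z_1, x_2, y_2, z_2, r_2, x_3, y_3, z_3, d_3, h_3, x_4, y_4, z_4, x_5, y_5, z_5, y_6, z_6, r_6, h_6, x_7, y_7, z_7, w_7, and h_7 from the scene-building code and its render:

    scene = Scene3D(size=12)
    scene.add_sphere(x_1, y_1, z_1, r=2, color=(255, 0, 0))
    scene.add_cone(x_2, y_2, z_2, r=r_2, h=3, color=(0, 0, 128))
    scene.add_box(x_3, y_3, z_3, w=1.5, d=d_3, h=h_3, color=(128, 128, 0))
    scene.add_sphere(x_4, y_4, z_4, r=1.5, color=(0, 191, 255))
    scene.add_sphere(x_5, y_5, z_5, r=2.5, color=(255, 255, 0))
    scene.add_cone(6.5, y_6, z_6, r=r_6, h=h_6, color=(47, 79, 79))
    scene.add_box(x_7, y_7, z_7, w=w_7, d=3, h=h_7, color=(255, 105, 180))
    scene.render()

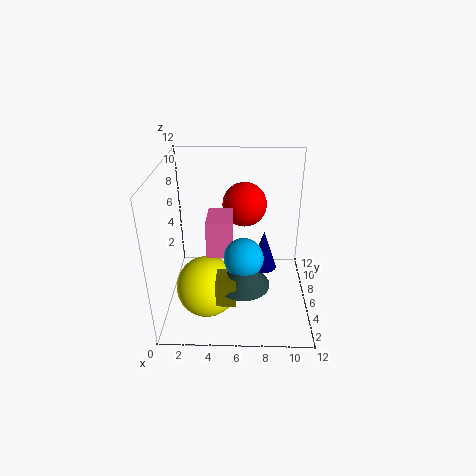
x_1 = 6.5, y_1 = 9.5, z_1 = 7.5, x_2 = 8, y_2 = 3.5, z_2 = 5, r_2 = 1, x_3 = 4.5, y_3 = 1, z_3 = 3, d_3 = 2, h_3 = 2, x_4 = 6.5, y_4 = 3, z_4 = 6, x_5 = 3.5, y_5 = 4, z_5 = 2.5, y_6 = 2.5, z_6 = 4, r_6 = 2, h_6 = 2.5, x_7 = 3.5, y_7 = 4.5, z_7 = 5, w_7 = 2, h_7 = 3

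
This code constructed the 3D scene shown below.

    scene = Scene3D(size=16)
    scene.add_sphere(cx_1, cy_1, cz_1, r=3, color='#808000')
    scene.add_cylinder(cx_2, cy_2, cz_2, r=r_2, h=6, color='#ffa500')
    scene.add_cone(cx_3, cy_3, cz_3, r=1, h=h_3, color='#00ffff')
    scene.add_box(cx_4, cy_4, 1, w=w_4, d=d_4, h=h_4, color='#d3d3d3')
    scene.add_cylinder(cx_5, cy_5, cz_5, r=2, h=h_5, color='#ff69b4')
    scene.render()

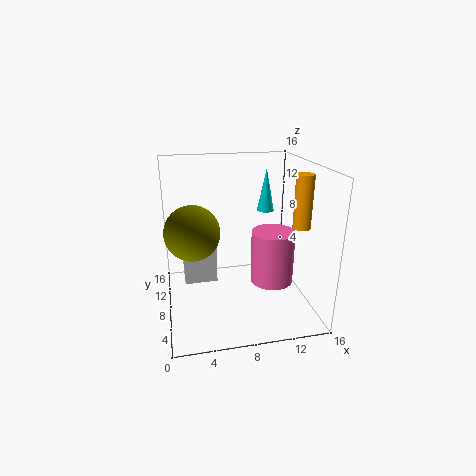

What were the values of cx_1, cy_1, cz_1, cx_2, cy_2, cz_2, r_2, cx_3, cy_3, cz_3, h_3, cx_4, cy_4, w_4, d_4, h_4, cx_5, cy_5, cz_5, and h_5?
cx_1 = 3, cy_1 = 8, cz_1 = 9, cx_2 = 15, cy_2 = 7, cz_2 = 9, r_2 = 1, cx_3 = 12, cy_3 = 11, cz_3 = 10, h_3 = 5, cx_4 = 2, cy_4 = 11, w_4 = 4, d_4 = 4, h_4 = 7, cx_5 = 10, cy_5 = 2, cz_5 = 6, h_5 = 5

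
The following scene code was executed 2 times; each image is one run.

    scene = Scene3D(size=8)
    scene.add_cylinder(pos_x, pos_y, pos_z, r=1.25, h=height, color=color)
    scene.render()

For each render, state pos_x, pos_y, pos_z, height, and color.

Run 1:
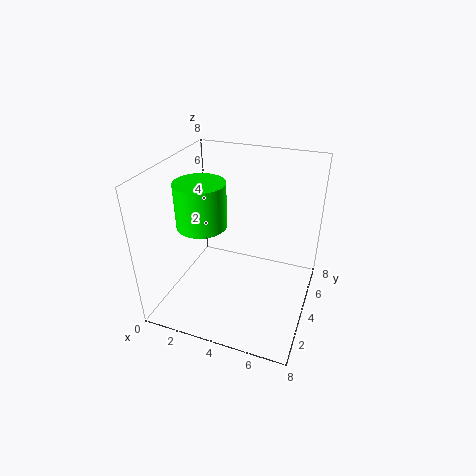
pos_x = 2.75
pos_y = 2.25
pos_z = 5.5
height = 2.25
color = 'lime'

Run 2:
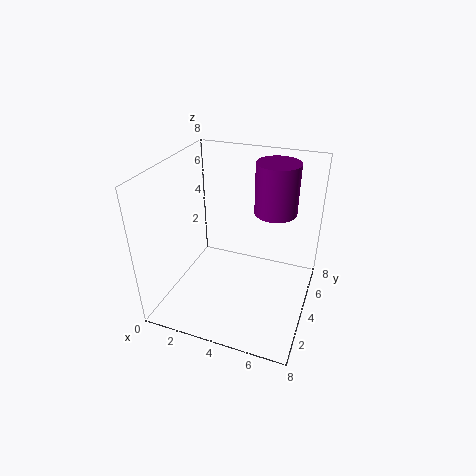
pos_x = 5.5
pos_y = 6.25
pos_z = 4.75
height = 3
color = 'purple'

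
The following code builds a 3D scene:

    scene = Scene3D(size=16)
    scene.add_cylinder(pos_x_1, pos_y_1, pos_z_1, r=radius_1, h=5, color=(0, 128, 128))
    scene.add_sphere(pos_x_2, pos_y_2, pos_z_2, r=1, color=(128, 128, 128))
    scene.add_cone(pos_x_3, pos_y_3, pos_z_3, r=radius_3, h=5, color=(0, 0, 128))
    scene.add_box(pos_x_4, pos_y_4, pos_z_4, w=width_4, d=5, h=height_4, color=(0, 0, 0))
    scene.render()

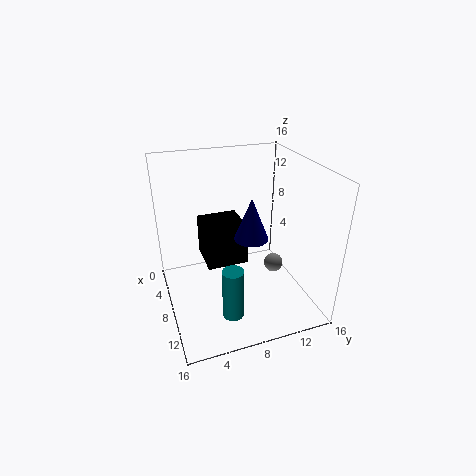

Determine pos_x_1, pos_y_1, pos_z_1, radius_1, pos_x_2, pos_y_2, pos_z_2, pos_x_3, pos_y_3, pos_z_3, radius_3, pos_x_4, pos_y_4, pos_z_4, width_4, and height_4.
pos_x_1 = 15; pos_y_1 = 5; pos_z_1 = 4; radius_1 = 1; pos_x_2 = 11; pos_y_2 = 11; pos_z_2 = 6; pos_x_3 = 7; pos_y_3 = 10; pos_z_3 = 7; radius_3 = 2; pos_x_4 = 1; pos_y_4 = 5; pos_z_4 = 3; width_4 = 5; height_4 = 5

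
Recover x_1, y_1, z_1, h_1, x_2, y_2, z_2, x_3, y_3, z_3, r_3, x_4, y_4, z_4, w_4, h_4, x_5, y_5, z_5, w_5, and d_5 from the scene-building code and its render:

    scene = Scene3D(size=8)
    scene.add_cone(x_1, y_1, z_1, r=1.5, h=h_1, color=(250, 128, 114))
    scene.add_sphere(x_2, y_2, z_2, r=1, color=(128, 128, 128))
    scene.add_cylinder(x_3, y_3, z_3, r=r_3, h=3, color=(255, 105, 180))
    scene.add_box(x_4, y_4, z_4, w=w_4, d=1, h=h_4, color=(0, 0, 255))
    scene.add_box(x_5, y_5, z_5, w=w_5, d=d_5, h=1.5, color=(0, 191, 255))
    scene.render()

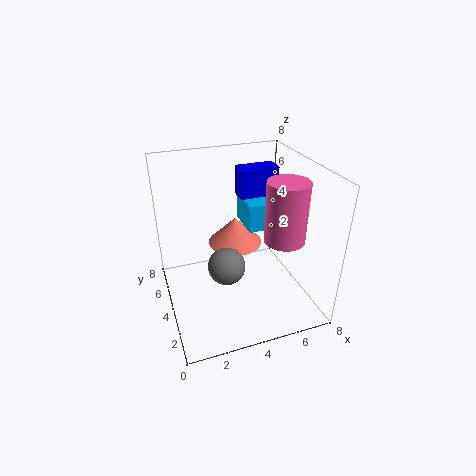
x_1 = 4
y_1 = 4.5
z_1 = 3.5
h_1 = 1.5
x_2 = 3
y_2 = 3
z_2 = 3
x_3 = 5.5
y_3 = 1.5
z_3 = 5
r_3 = 1
x_4 = 4
y_4 = 3.5
z_4 = 6.5
w_4 = 2
h_4 = 1.5
x_5 = 4.5
y_5 = 3.5
z_5 = 4.5
w_5 = 1.5
d_5 = 2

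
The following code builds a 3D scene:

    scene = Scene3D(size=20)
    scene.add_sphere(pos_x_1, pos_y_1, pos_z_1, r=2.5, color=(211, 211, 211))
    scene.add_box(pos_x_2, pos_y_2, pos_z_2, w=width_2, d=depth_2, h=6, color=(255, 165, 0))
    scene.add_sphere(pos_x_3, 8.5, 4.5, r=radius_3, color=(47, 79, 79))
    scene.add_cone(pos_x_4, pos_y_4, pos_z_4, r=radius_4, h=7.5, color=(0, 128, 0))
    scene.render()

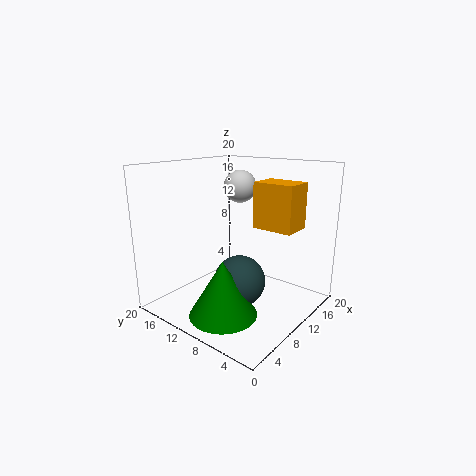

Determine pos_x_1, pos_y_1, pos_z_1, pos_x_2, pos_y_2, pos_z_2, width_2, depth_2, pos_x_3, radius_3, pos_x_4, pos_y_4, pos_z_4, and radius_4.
pos_x_1 = 15.5
pos_y_1 = 14
pos_z_1 = 16
pos_x_2 = 10
pos_y_2 = 2
pos_z_2 = 12
width_2 = 4
depth_2 = 5.5
pos_x_3 = 8.5
radius_3 = 3.5
pos_x_4 = 5
pos_y_4 = 8.5
pos_z_4 = 1
radius_4 = 4.5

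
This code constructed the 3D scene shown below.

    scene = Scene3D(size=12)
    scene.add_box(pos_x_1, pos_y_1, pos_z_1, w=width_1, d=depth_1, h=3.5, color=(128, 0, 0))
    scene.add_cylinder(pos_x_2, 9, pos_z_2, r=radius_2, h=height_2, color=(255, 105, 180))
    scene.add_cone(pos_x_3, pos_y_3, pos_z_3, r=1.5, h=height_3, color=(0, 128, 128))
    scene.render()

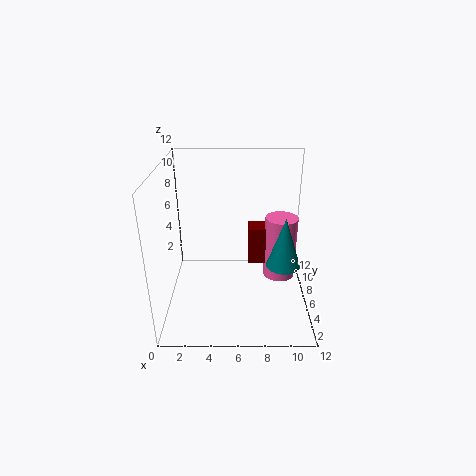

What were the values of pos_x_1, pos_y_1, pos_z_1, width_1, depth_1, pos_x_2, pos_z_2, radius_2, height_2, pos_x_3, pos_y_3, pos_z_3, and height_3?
pos_x_1 = 7; pos_y_1 = 8.5; pos_z_1 = 2; width_1 = 2; depth_1 = 2; pos_x_2 = 10; pos_z_2 = 0.5; radius_2 = 1.5; height_2 = 6; pos_x_3 = 10; pos_y_3 = 6.5; pos_z_3 = 3; height_3 = 4.5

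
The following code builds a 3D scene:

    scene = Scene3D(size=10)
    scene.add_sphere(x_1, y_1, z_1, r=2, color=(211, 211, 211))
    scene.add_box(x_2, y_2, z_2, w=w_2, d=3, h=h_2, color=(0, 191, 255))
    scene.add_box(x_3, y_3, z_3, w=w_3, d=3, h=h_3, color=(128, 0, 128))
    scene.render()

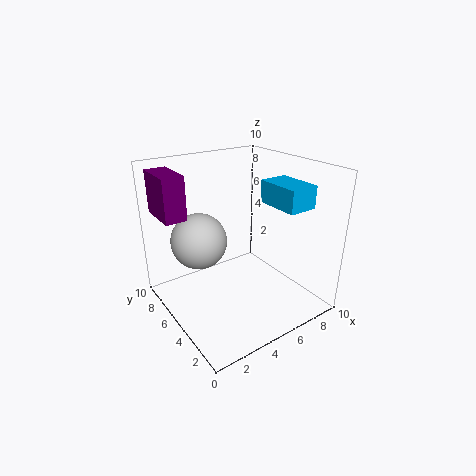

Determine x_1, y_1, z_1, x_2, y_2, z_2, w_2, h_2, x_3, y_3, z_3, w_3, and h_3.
x_1 = 3, y_1 = 7, z_1 = 4.5, x_2 = 6.5, y_2 = 1.5, z_2 = 7.5, w_2 = 2, h_2 = 1.5, x_3 = 0.5, y_3 = 6.5, z_3 = 6.5, w_3 = 1.5, h_3 = 3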